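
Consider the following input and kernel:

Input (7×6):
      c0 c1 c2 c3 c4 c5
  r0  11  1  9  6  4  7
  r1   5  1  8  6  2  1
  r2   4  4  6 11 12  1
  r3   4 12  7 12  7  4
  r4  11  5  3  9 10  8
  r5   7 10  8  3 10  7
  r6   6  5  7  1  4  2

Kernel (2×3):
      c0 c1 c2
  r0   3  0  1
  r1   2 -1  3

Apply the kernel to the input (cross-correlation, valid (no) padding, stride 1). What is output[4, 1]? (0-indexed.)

The receptive field on the input at this output position is [5 3 9 / 10 8 3]. Elementwise product with the kernel and sum: 5·3 + 9·1 + 10·2 + 8·-1 + 3·3.

45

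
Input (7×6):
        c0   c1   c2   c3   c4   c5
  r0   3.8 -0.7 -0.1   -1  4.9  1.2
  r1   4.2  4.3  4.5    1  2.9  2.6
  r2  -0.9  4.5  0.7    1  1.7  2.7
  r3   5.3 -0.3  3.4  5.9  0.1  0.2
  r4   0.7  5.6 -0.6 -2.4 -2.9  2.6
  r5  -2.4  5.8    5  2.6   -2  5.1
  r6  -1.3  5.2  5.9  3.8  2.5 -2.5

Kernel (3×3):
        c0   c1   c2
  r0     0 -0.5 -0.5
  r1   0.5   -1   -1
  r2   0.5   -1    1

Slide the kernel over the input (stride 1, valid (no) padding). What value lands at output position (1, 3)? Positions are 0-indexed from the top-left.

-3.6

The receptive field on the input at this output position is [1 2.9 2.6 / 1 1.7 2.7 / 5.9 0.1 0.2]. Elementwise product with the kernel and sum: 2.9·-0.5 + 2.6·-0.5 + 1·0.5 + 1.7·-1 + 2.7·-1 + 5.9·0.5 + 0.1·-1 + 0.2·1.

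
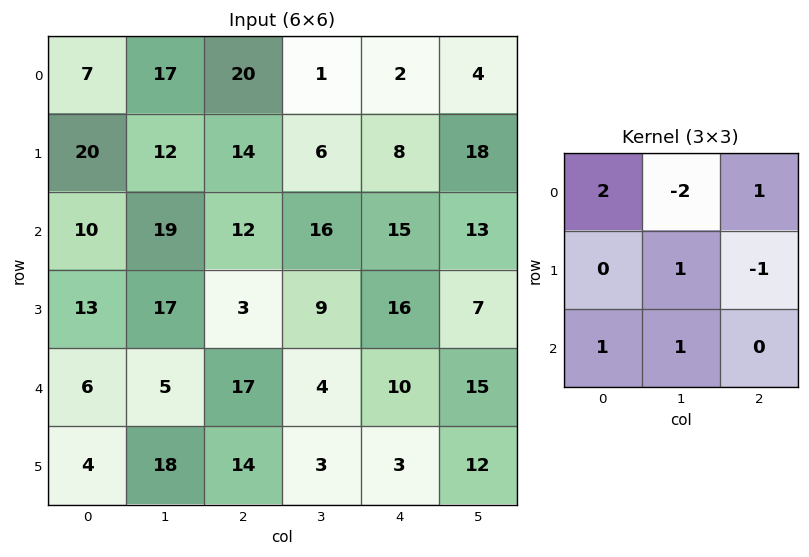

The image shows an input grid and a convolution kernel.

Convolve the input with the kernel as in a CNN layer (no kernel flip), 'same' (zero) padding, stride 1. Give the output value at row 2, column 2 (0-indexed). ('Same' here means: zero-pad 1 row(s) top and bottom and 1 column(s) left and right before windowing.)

18

The receptive field on the zero-padded input at this output position is [12 14 6 / 19 12 16 / 17 3 9]. Elementwise product with the kernel and sum: 12·2 + 14·-2 + 6·1 + 12·1 + 16·-1 + 17·1 + 3·1.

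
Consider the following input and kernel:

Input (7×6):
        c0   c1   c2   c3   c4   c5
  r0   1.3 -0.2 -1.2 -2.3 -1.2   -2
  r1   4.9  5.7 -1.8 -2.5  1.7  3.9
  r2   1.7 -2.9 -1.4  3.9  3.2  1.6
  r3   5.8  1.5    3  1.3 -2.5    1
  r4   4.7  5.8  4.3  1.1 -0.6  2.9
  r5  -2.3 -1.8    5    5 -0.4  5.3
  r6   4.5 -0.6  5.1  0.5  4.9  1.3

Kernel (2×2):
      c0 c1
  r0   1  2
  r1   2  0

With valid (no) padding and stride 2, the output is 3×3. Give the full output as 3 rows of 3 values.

10.7 -9.4 -1.8
7.5 12.4 1.4
11.7 16.5 4.4

Output[0,0]: The receptive field on the input at this output position is [1.3 -0.2 / 4.9 5.7]. Elementwise product with the kernel and sum: 1.3·1 + -0.2·2 + 4.9·2.
Output[0,1]: The receptive field on the input at this output position is [-1.2 -2.3 / -1.8 -2.5]. Elementwise product with the kernel and sum: -1.2·1 + -2.3·2 + -1.8·2.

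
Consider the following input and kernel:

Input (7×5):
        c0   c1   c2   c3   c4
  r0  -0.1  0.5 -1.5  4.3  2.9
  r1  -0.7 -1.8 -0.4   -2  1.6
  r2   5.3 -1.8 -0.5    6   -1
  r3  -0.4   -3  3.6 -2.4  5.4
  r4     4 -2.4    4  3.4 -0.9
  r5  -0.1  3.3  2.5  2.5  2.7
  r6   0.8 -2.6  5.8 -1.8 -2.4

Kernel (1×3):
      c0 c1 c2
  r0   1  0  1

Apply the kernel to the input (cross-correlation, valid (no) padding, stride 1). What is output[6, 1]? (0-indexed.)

The receptive field on the input at this output position is [-2.6 5.8 -1.8]. Elementwise product with the kernel and sum: -2.6·1 + -1.8·1.

-4.4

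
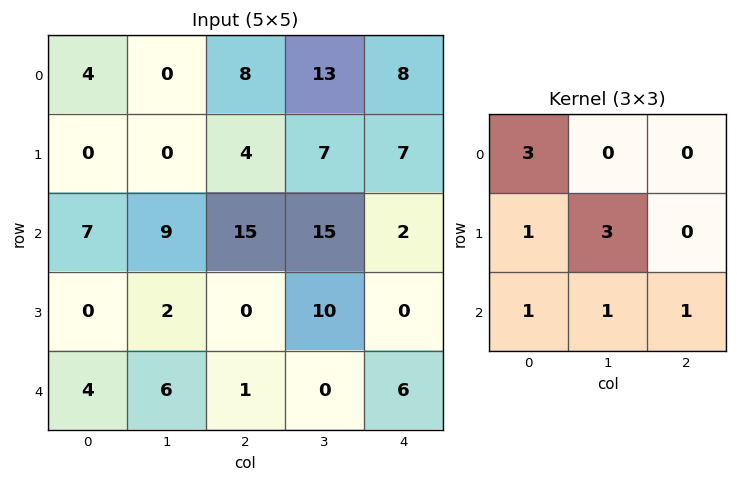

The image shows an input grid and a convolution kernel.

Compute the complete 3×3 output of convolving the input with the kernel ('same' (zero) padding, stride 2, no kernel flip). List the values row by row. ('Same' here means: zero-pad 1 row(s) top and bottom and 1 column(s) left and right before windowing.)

Output[0,0]: The receptive field on the zero-padded input at this output position is [0 0 0 / 0 4 0 / 0 0 0]. Elementwise product with the kernel and sum: 0·3 + 0·1 + 4·3 + 0·1 + 0·1 + 0·1.
Output[0,1]: The receptive field on the zero-padded input at this output position is [0 0 0 / 0 8 13 / 0 4 7]. Elementwise product with the kernel and sum: 0·3 + 0·1 + 8·3 + 0·1 + 4·1 + 7·1.

12 35 51
23 66 52
12 15 48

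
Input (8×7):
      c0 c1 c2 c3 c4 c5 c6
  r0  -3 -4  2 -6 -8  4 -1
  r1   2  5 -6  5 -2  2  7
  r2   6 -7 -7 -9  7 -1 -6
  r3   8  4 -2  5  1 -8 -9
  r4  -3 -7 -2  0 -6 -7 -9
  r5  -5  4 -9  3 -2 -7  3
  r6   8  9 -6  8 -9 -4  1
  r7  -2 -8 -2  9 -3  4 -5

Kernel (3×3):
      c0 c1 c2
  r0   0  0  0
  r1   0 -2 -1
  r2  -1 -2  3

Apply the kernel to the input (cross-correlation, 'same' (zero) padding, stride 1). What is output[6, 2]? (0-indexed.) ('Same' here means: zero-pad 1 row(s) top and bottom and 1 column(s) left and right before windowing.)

43

The receptive field on the zero-padded input at this output position is [4 -9 3 / 9 -6 8 / -8 -2 9]. Elementwise product with the kernel and sum: -6·-2 + 8·-1 + -8·-1 + -2·-2 + 9·3.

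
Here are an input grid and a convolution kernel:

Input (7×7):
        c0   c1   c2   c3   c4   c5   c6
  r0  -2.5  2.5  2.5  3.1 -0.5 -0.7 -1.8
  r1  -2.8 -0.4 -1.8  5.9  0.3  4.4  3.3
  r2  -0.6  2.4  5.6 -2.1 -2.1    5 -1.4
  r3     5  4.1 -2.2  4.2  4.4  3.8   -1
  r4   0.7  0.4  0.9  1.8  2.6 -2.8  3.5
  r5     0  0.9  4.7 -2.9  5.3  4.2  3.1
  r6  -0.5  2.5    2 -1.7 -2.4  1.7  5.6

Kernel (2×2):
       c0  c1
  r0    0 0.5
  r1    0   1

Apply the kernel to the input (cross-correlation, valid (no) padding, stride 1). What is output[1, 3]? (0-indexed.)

-1.95

The receptive field on the input at this output position is [5.9 0.3 / -2.1 -2.1]. Elementwise product with the kernel and sum: 0.3·0.5 + -2.1·1.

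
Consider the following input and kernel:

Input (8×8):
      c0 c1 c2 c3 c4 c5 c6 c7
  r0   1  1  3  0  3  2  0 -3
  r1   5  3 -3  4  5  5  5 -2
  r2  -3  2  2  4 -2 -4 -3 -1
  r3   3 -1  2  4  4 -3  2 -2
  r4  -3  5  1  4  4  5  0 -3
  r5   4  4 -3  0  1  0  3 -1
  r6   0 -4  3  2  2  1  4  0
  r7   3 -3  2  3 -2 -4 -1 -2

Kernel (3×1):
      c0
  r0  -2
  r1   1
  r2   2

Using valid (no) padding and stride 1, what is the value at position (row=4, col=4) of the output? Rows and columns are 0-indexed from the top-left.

The receptive field on the input at this output position is [4 / 1 / 2]. Elementwise product with the kernel and sum: 4·-2 + 1·1 + 2·2.

-3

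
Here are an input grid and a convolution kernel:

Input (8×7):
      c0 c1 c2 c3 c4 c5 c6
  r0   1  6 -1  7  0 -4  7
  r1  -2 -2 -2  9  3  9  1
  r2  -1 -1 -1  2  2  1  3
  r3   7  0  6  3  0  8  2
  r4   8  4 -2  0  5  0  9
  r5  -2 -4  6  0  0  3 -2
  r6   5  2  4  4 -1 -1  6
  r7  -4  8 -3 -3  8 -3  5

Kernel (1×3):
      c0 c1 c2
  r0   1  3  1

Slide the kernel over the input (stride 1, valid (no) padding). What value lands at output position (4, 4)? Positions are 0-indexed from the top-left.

14

The receptive field on the input at this output position is [5 0 9]. Elementwise product with the kernel and sum: 5·1 + 0·3 + 9·1.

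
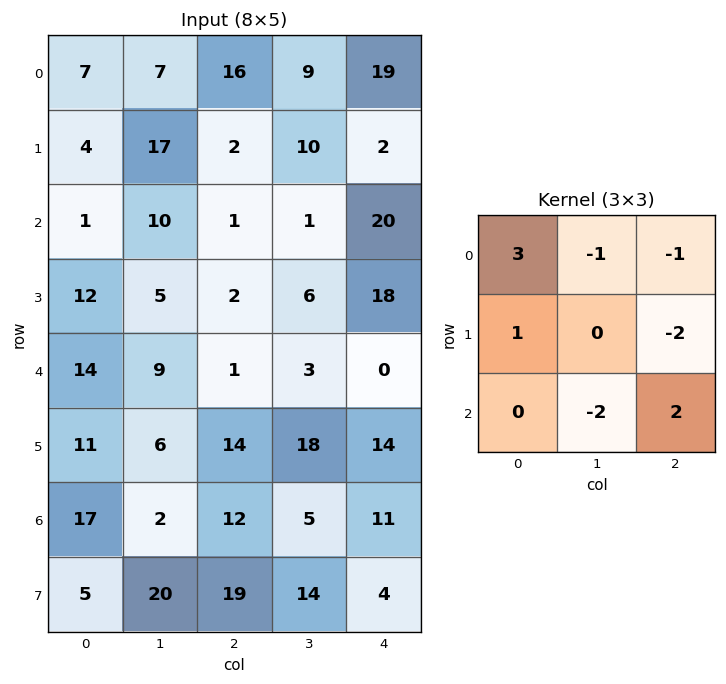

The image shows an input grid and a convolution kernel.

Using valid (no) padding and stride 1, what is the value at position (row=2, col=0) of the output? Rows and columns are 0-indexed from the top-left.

The receptive field on the input at this output position is [1 10 1 / 12 5 2 / 14 9 1]. Elementwise product with the kernel and sum: 1·3 + 10·-1 + 1·-1 + 12·1 + 2·-2 + 9·-2 + 1·2.

-16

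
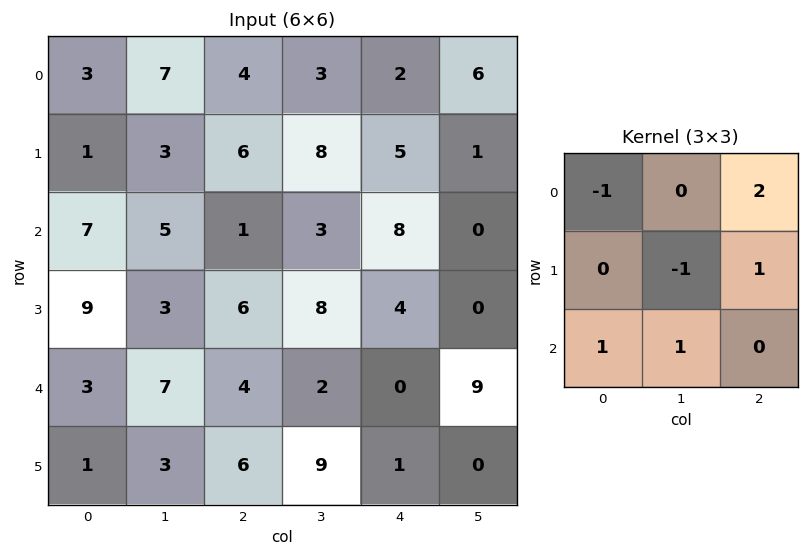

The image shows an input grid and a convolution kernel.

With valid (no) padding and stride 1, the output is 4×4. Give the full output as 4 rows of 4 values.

20 7 1 16
19 24 23 -2
8 14 17 -5
4 20 15 11

Output[0,0]: The receptive field on the input at this output position is [3 7 4 / 1 3 6 / 7 5 1]. Elementwise product with the kernel and sum: 3·-1 + 4·2 + 3·-1 + 6·1 + 7·1 + 5·1.
Output[0,1]: The receptive field on the input at this output position is [7 4 3 / 3 6 8 / 5 1 3]. Elementwise product with the kernel and sum: 7·-1 + 3·2 + 6·-1 + 8·1 + 5·1 + 1·1.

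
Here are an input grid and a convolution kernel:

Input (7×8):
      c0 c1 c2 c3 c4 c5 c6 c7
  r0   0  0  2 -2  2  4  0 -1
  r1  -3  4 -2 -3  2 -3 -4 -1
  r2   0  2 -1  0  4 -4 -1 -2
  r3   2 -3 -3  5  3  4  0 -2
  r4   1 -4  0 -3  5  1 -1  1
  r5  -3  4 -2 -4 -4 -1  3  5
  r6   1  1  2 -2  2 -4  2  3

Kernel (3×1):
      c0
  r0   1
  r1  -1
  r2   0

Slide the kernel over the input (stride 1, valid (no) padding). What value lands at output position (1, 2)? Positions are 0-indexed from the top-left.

-1

The receptive field on the input at this output position is [-2 / -1 / -3]. Elementwise product with the kernel and sum: -2·1 + -1·-1.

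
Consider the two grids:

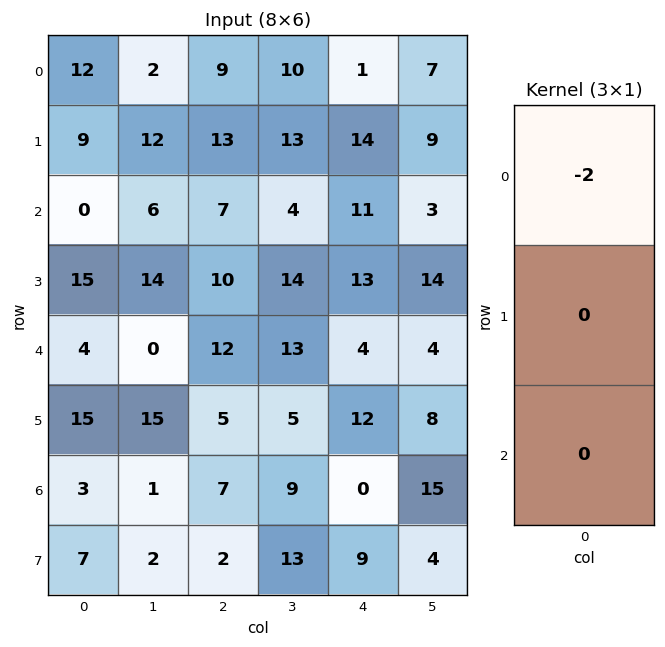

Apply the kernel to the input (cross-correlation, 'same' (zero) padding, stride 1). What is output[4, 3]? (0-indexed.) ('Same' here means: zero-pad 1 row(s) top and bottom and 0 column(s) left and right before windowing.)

The receptive field on the zero-padded input at this output position is [14 / 13 / 5]. Elementwise product with the kernel and sum: 14·-2.

-28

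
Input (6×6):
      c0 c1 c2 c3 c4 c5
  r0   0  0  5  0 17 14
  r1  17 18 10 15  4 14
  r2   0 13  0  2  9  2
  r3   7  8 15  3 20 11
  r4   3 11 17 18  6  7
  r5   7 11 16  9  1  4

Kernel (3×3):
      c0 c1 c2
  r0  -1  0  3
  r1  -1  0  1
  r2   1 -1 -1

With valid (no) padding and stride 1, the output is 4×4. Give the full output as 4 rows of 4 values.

Output[0,0]: The receptive field on the input at this output position is [0 0 5 / 17 18 10 / 0 13 0]. Elementwise product with the kernel and sum: 0·-1 + 5·3 + 17·-1 + 10·1 + 0·1 + 13·-1 + 0·-1.
Output[0,1]: The receptive field on the input at this output position is [0 5 0 / 18 10 15 / 13 0 2]. Elementwise product with the kernel and sum: 0·-1 + 0·3 + 18·-1 + 15·1 + 13·1 + 0·-1 + 2·-1.

-5 8 29 32
-3 6 3 -1
-17 -36 25 17
32 -6 40 23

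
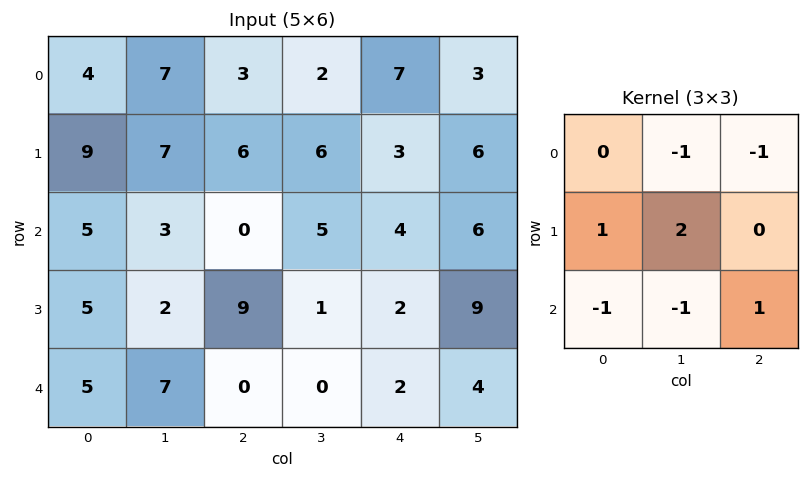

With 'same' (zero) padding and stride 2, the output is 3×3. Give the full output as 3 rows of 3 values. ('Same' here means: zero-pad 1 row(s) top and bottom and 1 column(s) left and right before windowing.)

Output[0,0]: The receptive field on the zero-padded input at this output position is [0 0 0 / 0 4 7 / 0 9 7]. Elementwise product with the kernel and sum: 0·-1 + 0·-1 + 0·1 + 4·2 + 0·-1 + 9·-1 + 7·1.

6 6 13
-9 -19 10
3 -3 -7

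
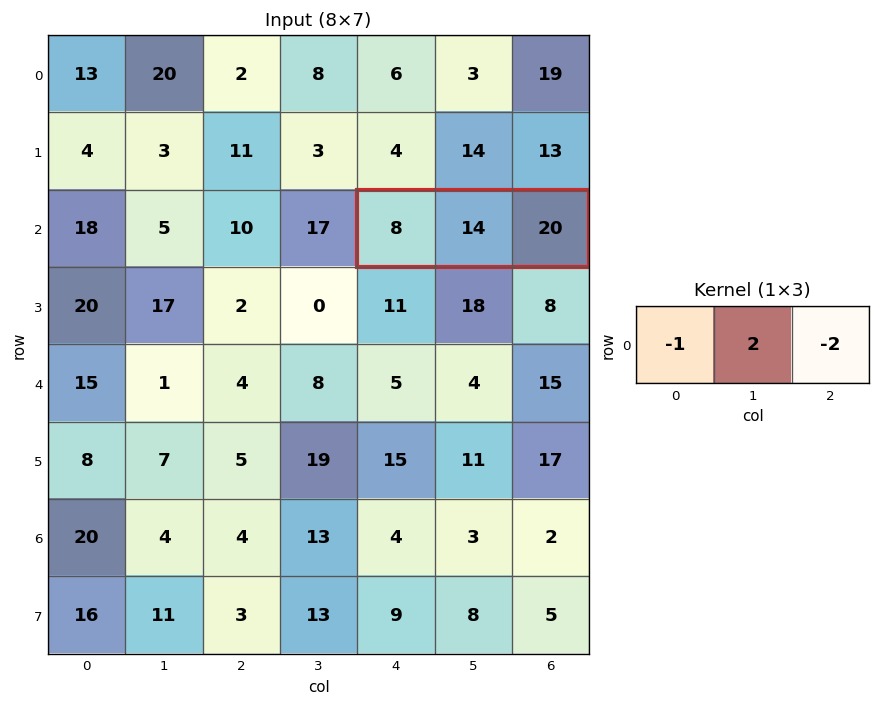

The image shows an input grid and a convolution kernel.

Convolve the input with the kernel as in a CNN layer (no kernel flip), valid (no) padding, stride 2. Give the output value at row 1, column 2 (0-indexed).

-20

The receptive field on the input at this output position is [8 14 20]. Elementwise product with the kernel and sum: 8·-1 + 14·2 + 20·-2.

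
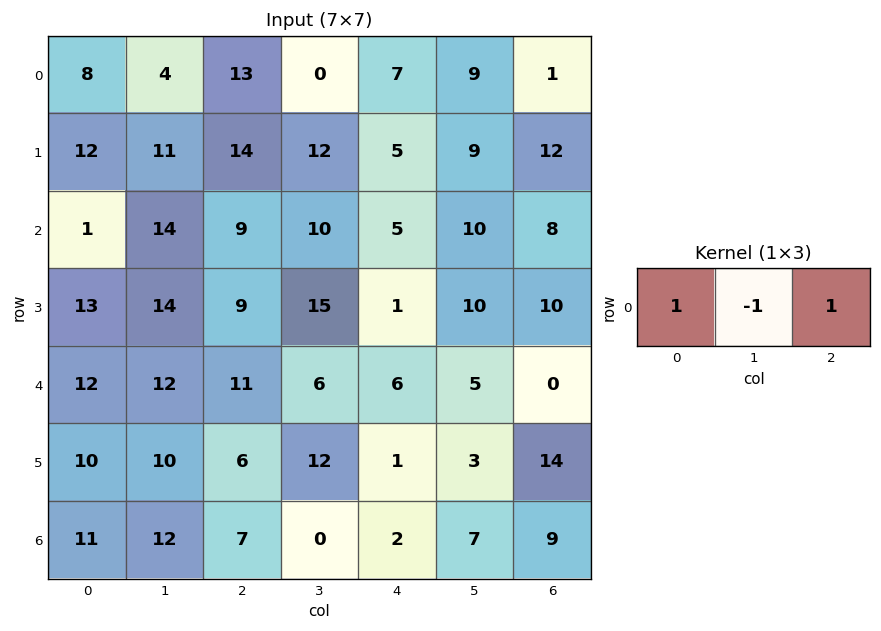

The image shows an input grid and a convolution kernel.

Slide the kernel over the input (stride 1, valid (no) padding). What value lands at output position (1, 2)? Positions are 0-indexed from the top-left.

The receptive field on the input at this output position is [14 12 5]. Elementwise product with the kernel and sum: 14·1 + 12·-1 + 5·1.

7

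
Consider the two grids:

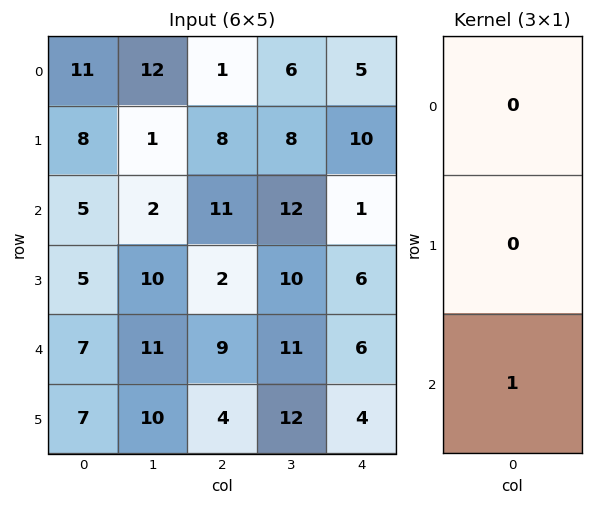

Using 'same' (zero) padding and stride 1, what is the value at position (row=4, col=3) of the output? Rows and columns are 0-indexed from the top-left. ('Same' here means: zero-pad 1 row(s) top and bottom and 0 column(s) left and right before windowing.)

12

The receptive field on the zero-padded input at this output position is [10 / 11 / 12]. Elementwise product with the kernel and sum: 12·1.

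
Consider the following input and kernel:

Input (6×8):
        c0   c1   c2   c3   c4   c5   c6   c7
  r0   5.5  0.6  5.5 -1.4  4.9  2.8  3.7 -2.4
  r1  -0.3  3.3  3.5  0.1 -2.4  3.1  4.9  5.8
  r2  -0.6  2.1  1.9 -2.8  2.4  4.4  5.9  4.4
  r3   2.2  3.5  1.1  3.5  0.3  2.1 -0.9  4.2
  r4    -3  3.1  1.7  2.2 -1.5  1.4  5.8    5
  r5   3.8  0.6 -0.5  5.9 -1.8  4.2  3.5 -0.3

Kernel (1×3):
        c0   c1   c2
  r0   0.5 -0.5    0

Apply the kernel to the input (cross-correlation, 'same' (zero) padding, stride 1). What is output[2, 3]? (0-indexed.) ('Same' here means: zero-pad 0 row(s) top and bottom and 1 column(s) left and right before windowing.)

2.35

The receptive field on the zero-padded input at this output position is [1.9 -2.8 2.4]. Elementwise product with the kernel and sum: 1.9·0.5 + -2.8·-0.5.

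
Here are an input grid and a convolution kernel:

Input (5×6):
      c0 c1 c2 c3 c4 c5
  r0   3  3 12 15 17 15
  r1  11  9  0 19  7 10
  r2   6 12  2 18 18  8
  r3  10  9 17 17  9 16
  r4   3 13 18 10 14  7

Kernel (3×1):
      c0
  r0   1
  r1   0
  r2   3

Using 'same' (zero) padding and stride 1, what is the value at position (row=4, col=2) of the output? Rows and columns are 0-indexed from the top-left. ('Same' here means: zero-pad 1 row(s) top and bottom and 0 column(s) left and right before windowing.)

17

The receptive field on the zero-padded input at this output position is [17 / 18 / 0]. Elementwise product with the kernel and sum: 17·1 + 0·3.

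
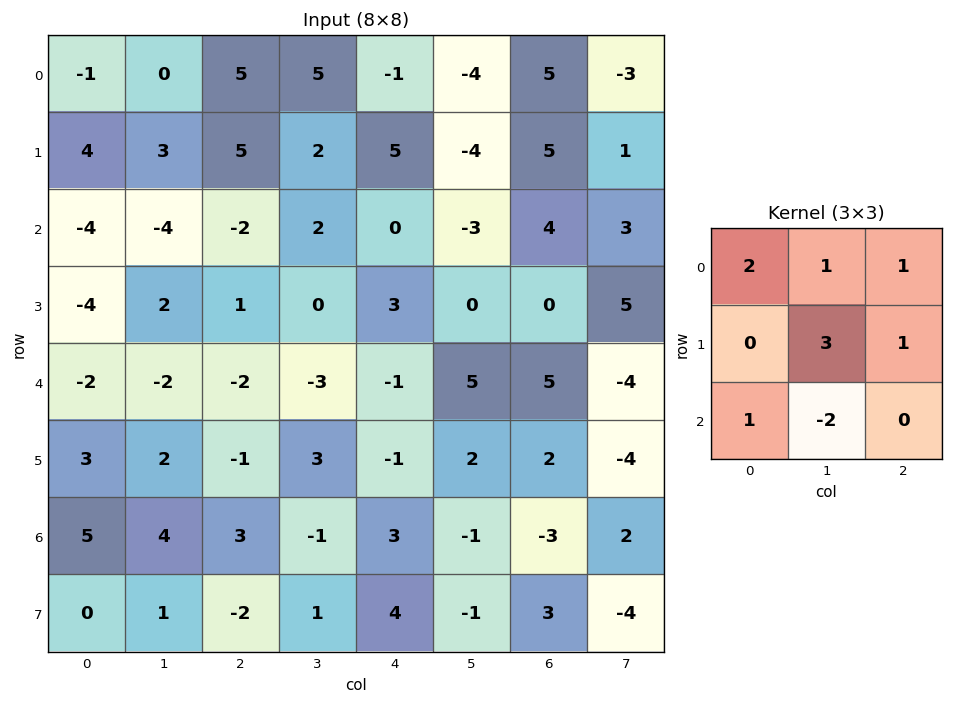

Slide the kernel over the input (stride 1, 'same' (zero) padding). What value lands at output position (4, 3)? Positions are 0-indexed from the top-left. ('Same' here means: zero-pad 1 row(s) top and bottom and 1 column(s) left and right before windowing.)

-12

The receptive field on the zero-padded input at this output position is [1 0 3 / -2 -3 -1 / -1 3 -1]. Elementwise product with the kernel and sum: 1·2 + 0·1 + 3·1 + -3·3 + -1·1 + -1·1 + 3·-2.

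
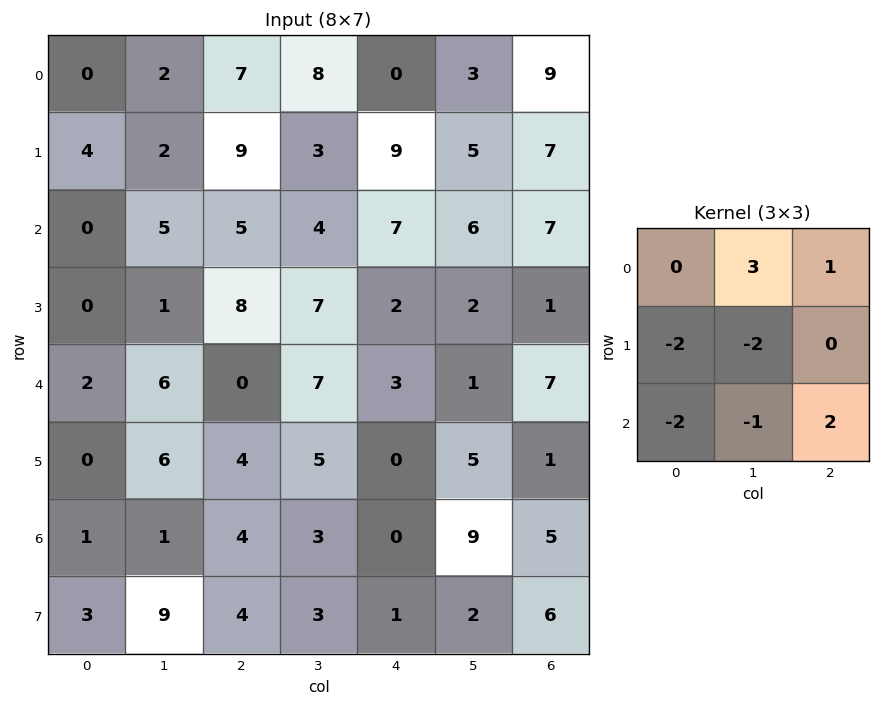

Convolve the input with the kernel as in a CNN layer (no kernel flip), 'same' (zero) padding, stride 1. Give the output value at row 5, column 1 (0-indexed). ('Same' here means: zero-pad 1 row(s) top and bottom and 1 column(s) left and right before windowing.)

11

The receptive field on the zero-padded input at this output position is [2 6 0 / 0 6 4 / 1 1 4]. Elementwise product with the kernel and sum: 6·3 + 0·1 + 0·-2 + 6·-2 + 1·-2 + 1·-1 + 4·2.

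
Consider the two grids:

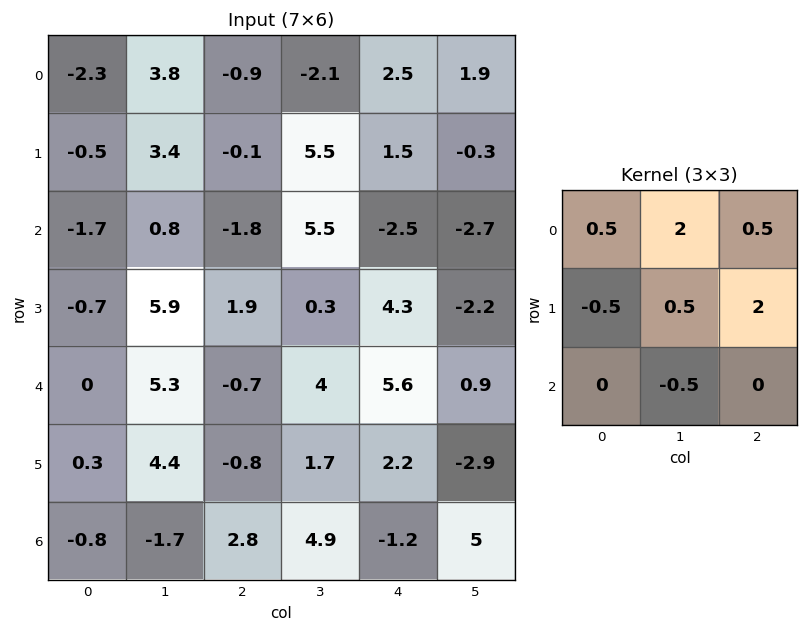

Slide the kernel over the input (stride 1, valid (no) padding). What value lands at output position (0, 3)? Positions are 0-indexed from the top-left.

3.55

The receptive field on the input at this output position is [-2.1 2.5 1.9 / 5.5 1.5 -0.3 / 5.5 -2.5 -2.7]. Elementwise product with the kernel and sum: -2.1·0.5 + 2.5·2 + 1.9·0.5 + 5.5·-0.5 + 1.5·0.5 + -0.3·2 + -2.5·-0.5.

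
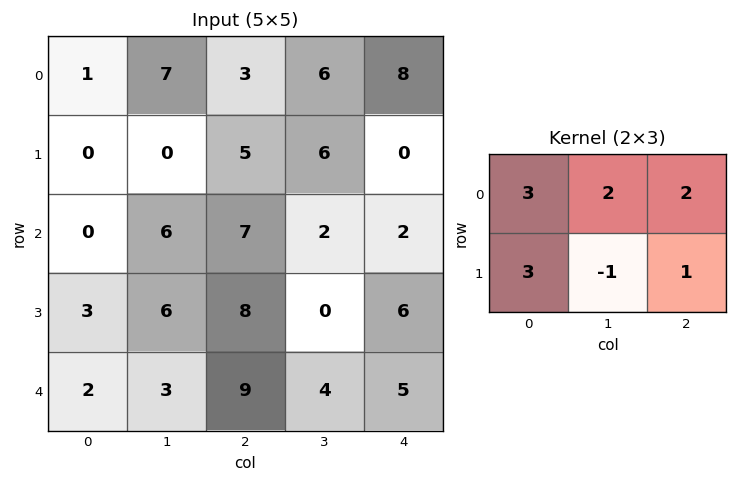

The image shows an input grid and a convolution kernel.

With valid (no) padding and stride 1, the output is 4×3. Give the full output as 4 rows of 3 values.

28 40 46
11 35 48
37 46 59
49 38 64

Output[0,0]: The receptive field on the input at this output position is [1 7 3 / 0 0 5]. Elementwise product with the kernel and sum: 1·3 + 7·2 + 3·2 + 0·3 + 0·-1 + 5·1.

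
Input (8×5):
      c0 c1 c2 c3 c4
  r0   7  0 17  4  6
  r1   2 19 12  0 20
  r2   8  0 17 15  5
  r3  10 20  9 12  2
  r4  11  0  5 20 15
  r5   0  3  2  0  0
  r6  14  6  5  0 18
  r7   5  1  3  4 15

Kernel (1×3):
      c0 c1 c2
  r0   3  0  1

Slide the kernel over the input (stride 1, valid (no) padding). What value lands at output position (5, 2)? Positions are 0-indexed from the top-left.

The receptive field on the input at this output position is [2 0 0]. Elementwise product with the kernel and sum: 2·3 + 0·1.

6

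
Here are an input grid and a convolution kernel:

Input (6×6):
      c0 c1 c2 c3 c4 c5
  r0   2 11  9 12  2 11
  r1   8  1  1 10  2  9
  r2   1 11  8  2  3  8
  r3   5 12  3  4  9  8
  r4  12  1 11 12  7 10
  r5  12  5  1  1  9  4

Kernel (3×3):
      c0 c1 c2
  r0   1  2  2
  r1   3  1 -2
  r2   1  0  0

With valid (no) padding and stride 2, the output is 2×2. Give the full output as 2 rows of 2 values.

66 54
72 24

Output[0,0]: The receptive field on the input at this output position is [2 11 9 / 8 1 1 / 1 11 8]. Elementwise product with the kernel and sum: 2·1 + 11·2 + 9·2 + 8·3 + 1·1 + 1·-2 + 1·1.
Output[0,1]: The receptive field on the input at this output position is [9 12 2 / 1 10 2 / 8 2 3]. Elementwise product with the kernel and sum: 9·1 + 12·2 + 2·2 + 1·3 + 10·1 + 2·-2 + 8·1.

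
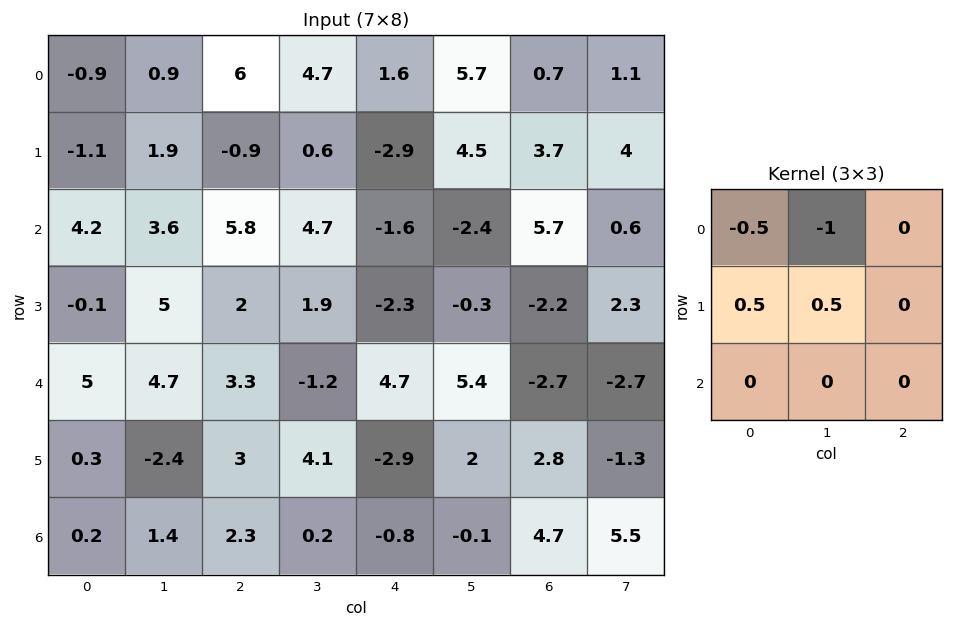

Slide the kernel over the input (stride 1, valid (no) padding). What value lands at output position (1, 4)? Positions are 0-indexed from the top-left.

-5.05

The receptive field on the input at this output position is [-2.9 4.5 3.7 / -1.6 -2.4 5.7 / -2.3 -0.3 -2.2]. Elementwise product with the kernel and sum: -2.9·-0.5 + 4.5·-1 + -1.6·0.5 + -2.4·0.5.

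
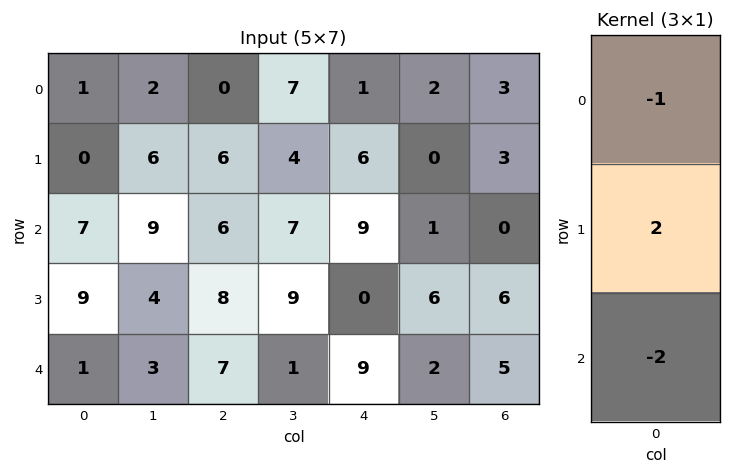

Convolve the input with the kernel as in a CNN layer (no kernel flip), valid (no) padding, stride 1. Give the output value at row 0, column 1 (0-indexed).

The receptive field on the input at this output position is [2 / 6 / 9]. Elementwise product with the kernel and sum: 2·-1 + 6·2 + 9·-2.

-8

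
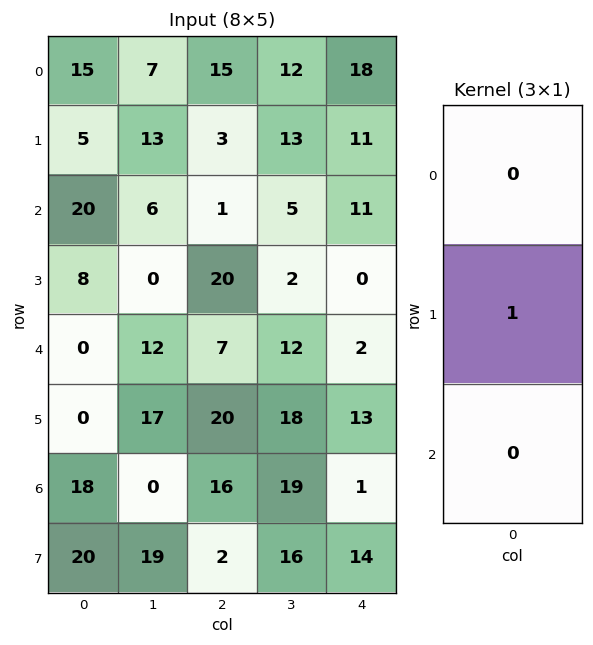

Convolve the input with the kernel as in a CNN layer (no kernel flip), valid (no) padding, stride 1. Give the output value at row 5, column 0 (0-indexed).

18

The receptive field on the input at this output position is [0 / 18 / 20]. Elementwise product with the kernel and sum: 18·1.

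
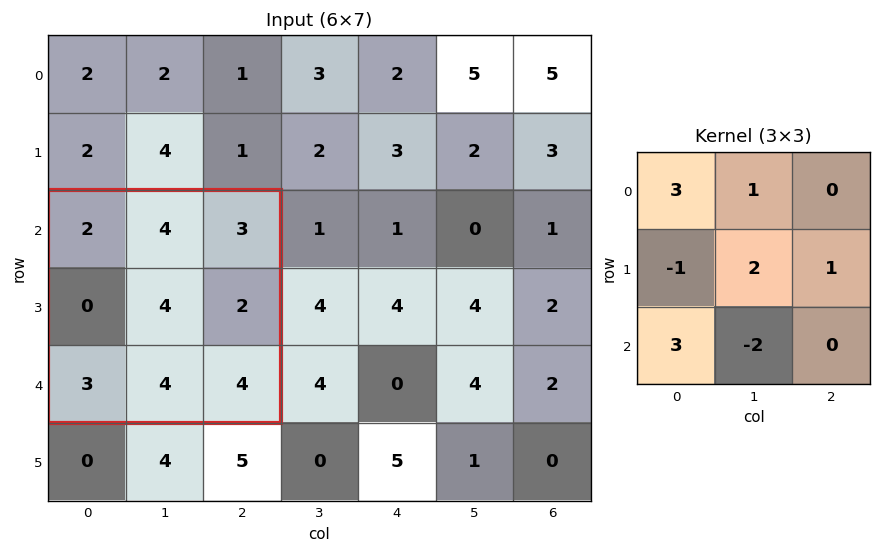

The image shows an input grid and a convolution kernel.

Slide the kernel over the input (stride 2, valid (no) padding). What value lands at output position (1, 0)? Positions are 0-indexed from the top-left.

The receptive field on the input at this output position is [2 4 3 / 0 4 2 / 3 4 4]. Elementwise product with the kernel and sum: 2·3 + 4·1 + 0·-1 + 4·2 + 2·1 + 3·3 + 4·-2.

21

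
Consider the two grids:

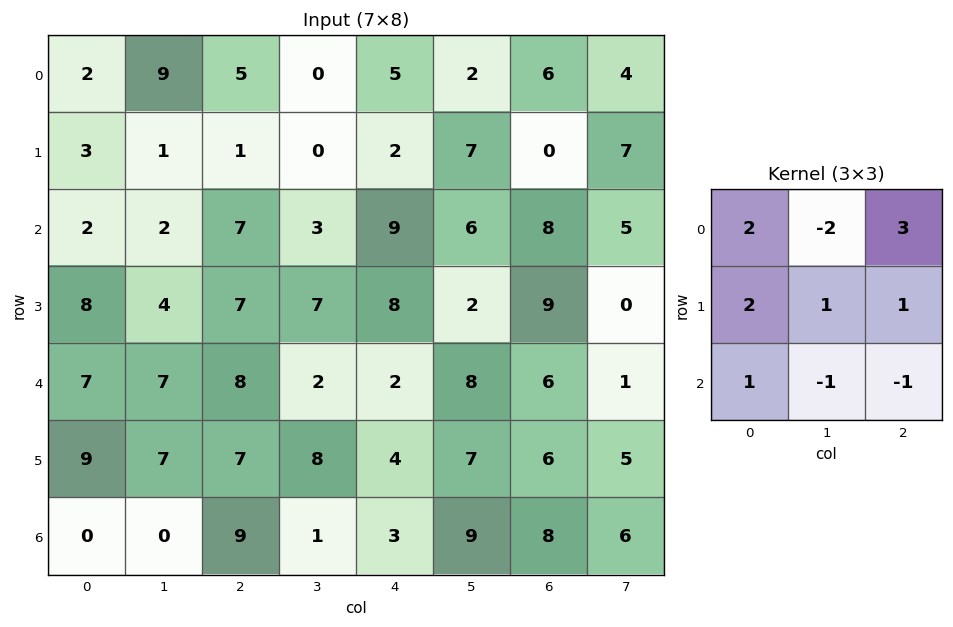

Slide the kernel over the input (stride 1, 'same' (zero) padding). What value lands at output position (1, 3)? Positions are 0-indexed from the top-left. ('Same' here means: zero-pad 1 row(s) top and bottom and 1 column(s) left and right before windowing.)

24

The receptive field on the zero-padded input at this output position is [5 0 5 / 1 0 2 / 7 3 9]. Elementwise product with the kernel and sum: 5·2 + 0·-2 + 5·3 + 1·2 + 0·1 + 2·1 + 7·1 + 3·-1 + 9·-1.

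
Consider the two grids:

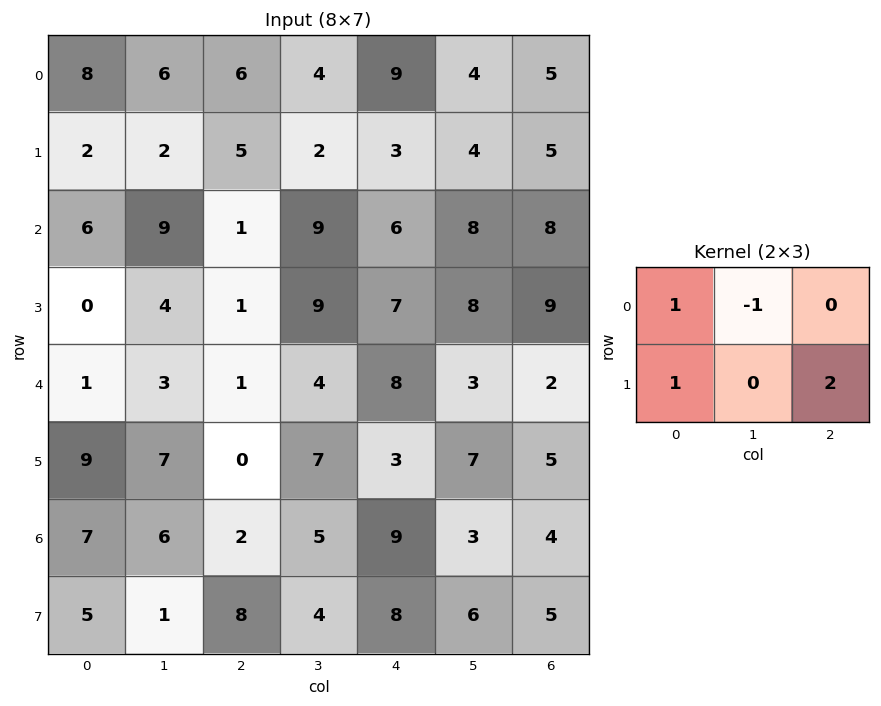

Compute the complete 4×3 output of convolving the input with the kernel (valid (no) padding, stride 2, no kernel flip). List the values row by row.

Output[0,0]: The receptive field on the input at this output position is [8 6 6 / 2 2 5]. Elementwise product with the kernel and sum: 8·1 + 6·-1 + 2·1 + 5·2.
Output[0,1]: The receptive field on the input at this output position is [6 4 9 / 5 2 3]. Elementwise product with the kernel and sum: 6·1 + 4·-1 + 5·1 + 3·2.

14 13 18
-1 7 23
7 3 18
22 21 24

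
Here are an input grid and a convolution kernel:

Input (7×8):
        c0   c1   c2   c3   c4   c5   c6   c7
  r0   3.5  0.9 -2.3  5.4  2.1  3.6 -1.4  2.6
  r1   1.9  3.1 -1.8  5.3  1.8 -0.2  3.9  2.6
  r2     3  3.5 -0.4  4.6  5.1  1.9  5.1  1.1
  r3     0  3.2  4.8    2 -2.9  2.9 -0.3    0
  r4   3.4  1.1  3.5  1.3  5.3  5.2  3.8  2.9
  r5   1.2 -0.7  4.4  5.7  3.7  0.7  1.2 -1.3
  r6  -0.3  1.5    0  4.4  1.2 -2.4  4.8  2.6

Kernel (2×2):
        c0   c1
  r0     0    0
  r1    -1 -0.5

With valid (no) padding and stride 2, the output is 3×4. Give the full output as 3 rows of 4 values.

-3.45 -0.85 -1.7 -5.2
-1.6 -5.8 1.45 0.3
-0.85 -7.25 -4.05 -0.55

Output[0,0]: The receptive field on the input at this output position is [3.5 0.9 / 1.9 3.1]. Elementwise product with the kernel and sum: 1.9·-1 + 3.1·-0.5.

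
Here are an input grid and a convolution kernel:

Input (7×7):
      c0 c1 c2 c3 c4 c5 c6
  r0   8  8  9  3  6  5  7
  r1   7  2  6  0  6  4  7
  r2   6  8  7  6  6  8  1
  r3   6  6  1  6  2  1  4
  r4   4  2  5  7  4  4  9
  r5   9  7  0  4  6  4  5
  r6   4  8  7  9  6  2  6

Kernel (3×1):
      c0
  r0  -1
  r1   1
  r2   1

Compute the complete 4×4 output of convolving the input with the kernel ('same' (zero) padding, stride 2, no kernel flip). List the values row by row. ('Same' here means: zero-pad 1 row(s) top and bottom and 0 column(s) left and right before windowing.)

Output[0,0]: The receptive field on the zero-padded input at this output position is [0 / 8 / 7]. Elementwise product with the kernel and sum: 0·-1 + 8·1 + 7·1.
Output[0,1]: The receptive field on the zero-padded input at this output position is [0 / 9 / 6]. Elementwise product with the kernel and sum: 0·-1 + 9·1 + 6·1.

15 15 12 14
5 2 2 -2
7 4 8 10
-5 7 0 1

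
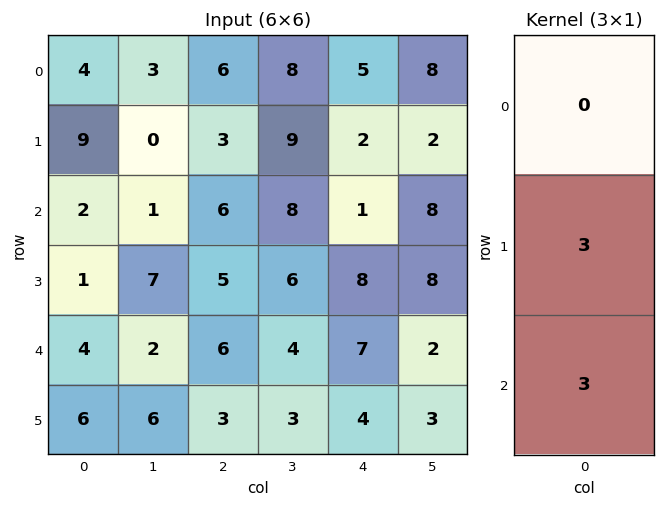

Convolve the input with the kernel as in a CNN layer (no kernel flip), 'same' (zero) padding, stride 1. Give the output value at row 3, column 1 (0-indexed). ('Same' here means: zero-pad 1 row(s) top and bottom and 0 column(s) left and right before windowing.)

27

The receptive field on the zero-padded input at this output position is [1 / 7 / 2]. Elementwise product with the kernel and sum: 7·3 + 2·3.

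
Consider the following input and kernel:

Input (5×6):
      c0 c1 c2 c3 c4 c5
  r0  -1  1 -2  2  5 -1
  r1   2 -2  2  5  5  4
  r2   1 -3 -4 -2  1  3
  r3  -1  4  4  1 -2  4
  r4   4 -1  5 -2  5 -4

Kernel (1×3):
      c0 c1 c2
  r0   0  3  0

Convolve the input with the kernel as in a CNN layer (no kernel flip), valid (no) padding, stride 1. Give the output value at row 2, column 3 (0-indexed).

The receptive field on the input at this output position is [-2 1 3]. Elementwise product with the kernel and sum: 1·3.

3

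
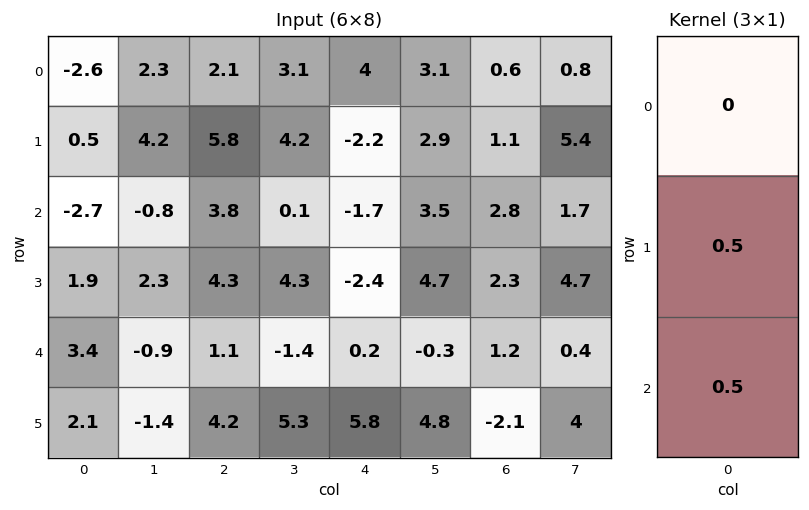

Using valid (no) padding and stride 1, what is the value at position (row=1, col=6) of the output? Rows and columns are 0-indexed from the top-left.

The receptive field on the input at this output position is [1.1 / 2.8 / 2.3]. Elementwise product with the kernel and sum: 2.8·0.5 + 2.3·0.5.

2.55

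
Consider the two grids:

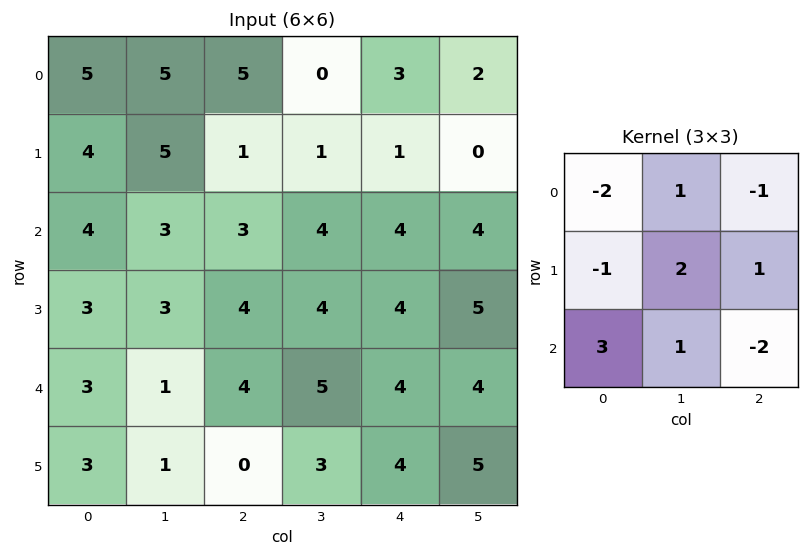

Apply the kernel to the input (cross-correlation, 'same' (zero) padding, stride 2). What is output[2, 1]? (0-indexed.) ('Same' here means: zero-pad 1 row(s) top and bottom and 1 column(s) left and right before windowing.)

The receptive field on the zero-padded input at this output position is [3 4 4 / 1 4 5 / 1 0 3]. Elementwise product with the kernel and sum: 3·-2 + 4·1 + 4·-1 + 1·-1 + 4·2 + 5·1 + 1·3 + 0·1 + 3·-2.

3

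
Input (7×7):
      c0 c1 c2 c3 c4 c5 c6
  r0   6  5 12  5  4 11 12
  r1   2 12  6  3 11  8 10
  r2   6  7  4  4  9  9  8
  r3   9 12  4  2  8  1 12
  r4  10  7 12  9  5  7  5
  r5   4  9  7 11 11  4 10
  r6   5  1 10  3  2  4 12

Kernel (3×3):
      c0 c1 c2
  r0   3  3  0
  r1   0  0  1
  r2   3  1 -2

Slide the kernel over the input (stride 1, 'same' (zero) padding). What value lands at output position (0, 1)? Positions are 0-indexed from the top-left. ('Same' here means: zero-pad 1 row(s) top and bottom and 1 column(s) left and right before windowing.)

The receptive field on the zero-padded input at this output position is [0 0 0 / 6 5 12 / 2 12 6]. Elementwise product with the kernel and sum: 0·3 + 0·3 + 12·1 + 2·3 + 12·1 + 6·-2.

18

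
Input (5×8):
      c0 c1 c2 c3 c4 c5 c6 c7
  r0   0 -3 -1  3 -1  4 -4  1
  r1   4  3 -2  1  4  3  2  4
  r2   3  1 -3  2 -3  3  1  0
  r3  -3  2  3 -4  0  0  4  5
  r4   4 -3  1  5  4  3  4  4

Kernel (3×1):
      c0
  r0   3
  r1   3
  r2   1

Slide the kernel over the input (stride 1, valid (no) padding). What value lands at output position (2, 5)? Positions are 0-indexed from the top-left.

12

The receptive field on the input at this output position is [3 / 0 / 3]. Elementwise product with the kernel and sum: 3·3 + 0·3 + 3·1.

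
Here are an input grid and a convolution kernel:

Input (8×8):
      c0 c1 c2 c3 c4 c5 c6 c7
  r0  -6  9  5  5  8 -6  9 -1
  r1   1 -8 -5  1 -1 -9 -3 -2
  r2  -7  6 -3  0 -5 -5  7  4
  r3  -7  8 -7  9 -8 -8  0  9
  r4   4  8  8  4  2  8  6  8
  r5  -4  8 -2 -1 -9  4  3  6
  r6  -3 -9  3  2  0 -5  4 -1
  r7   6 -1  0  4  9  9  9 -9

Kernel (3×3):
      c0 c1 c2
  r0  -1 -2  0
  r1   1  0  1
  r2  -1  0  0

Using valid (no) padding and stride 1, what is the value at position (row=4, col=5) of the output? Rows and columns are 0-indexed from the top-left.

-5

The receptive field on the input at this output position is [8 6 8 / 4 3 6 / -5 4 -1]. Elementwise product with the kernel and sum: 8·-1 + 6·-2 + 4·1 + 6·1 + -5·-1.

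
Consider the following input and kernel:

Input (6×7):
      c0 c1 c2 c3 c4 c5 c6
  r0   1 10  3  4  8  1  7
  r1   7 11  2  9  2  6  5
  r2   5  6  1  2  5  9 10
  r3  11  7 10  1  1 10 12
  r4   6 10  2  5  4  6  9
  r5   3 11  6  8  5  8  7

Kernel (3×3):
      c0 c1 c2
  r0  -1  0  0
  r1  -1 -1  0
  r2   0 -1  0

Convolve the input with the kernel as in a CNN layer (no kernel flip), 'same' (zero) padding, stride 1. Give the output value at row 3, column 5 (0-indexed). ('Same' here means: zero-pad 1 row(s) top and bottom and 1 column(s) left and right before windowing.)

-22

The receptive field on the zero-padded input at this output position is [5 9 10 / 1 10 12 / 4 6 9]. Elementwise product with the kernel and sum: 5·-1 + 1·-1 + 10·-1 + 6·-1.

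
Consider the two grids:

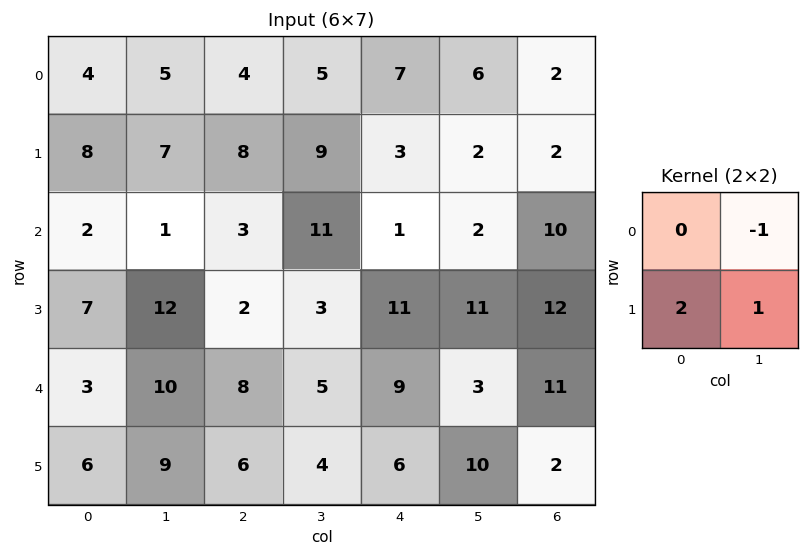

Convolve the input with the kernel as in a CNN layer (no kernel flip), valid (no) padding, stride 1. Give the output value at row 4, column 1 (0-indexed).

16

The receptive field on the input at this output position is [10 8 / 9 6]. Elementwise product with the kernel and sum: 8·-1 + 9·2 + 6·1.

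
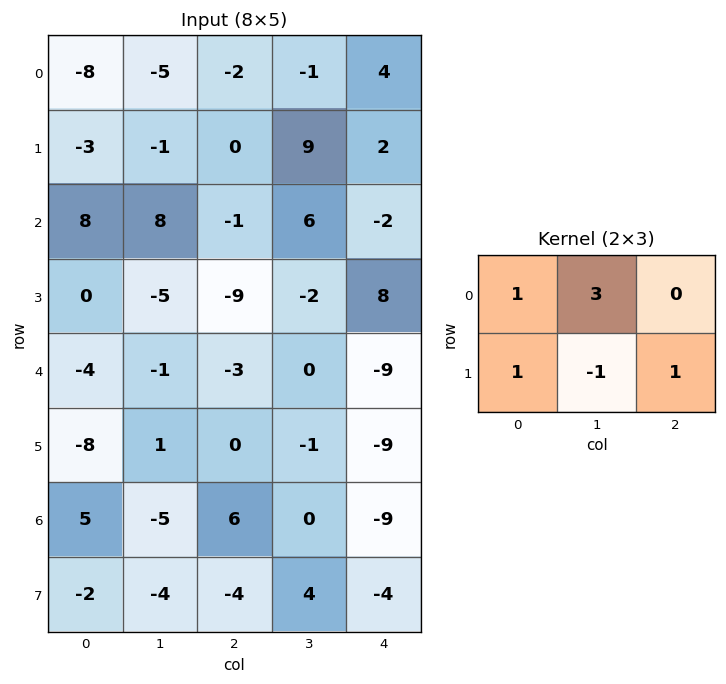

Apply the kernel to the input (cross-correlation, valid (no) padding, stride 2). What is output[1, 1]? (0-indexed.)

The receptive field on the input at this output position is [-1 6 -2 / -9 -2 8]. Elementwise product with the kernel and sum: -1·1 + 6·3 + -9·1 + -2·-1 + 8·1.

18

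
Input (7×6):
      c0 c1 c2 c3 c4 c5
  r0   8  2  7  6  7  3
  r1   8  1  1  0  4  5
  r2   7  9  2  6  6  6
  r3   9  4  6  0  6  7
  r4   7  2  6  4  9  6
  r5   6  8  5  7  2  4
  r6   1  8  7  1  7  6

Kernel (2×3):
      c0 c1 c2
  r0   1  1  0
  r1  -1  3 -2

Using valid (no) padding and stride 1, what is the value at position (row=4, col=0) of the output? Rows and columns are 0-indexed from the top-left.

The receptive field on the input at this output position is [7 2 6 / 6 8 5]. Elementwise product with the kernel and sum: 7·1 + 2·1 + 6·-1 + 8·3 + 5·-2.

17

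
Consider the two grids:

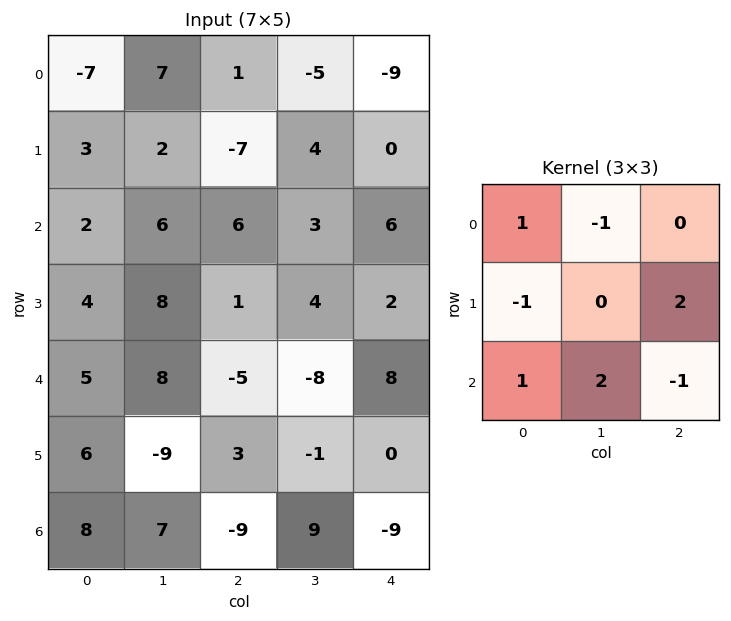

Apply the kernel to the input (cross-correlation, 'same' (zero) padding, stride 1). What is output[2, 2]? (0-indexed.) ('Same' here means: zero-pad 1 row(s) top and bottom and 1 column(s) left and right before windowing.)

15

The receptive field on the zero-padded input at this output position is [2 -7 4 / 6 6 3 / 8 1 4]. Elementwise product with the kernel and sum: 2·1 + -7·-1 + 6·-1 + 3·2 + 8·1 + 1·2 + 4·-1.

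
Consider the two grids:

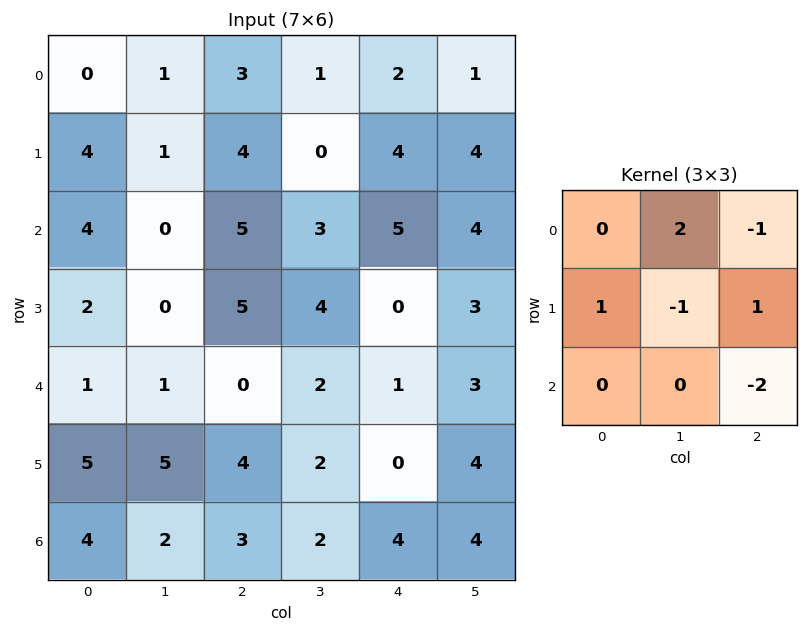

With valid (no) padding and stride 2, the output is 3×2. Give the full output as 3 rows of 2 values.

Output[0,0]: The receptive field on the input at this output position is [0 1 3 / 4 1 4 / 4 0 5]. Elementwise product with the kernel and sum: 1·2 + 3·-1 + 4·1 + 1·-1 + 4·1 + 5·-2.
Output[0,1]: The receptive field on the input at this output position is [3 1 2 / 4 0 4 / 5 3 5]. Elementwise product with the kernel and sum: 1·2 + 2·-1 + 4·1 + 0·-1 + 4·1 + 5·-2.

-4 -2
2 0
0 -3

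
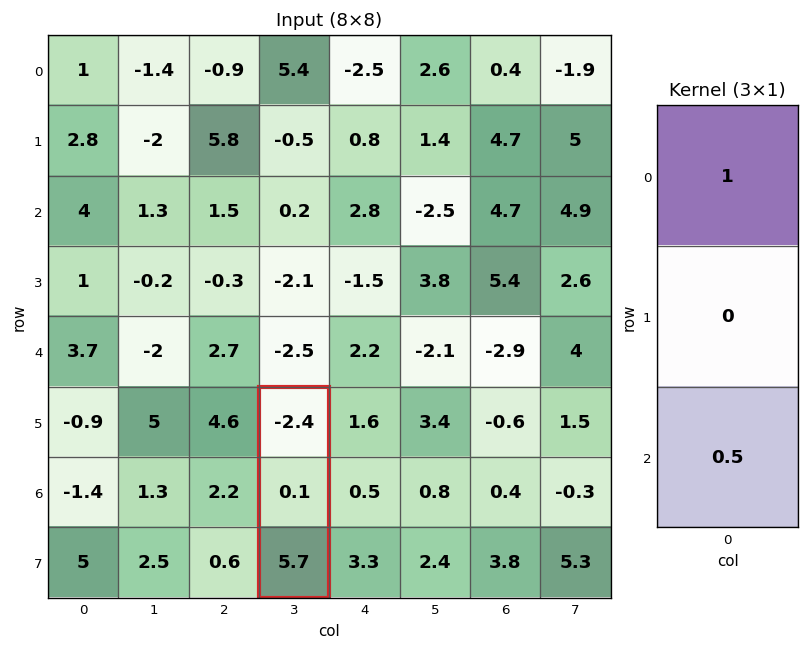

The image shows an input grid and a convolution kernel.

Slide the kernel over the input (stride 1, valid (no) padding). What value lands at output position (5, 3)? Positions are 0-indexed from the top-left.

The receptive field on the input at this output position is [-2.4 / 0.1 / 5.7]. Elementwise product with the kernel and sum: -2.4·1 + 5.7·0.5.

0.45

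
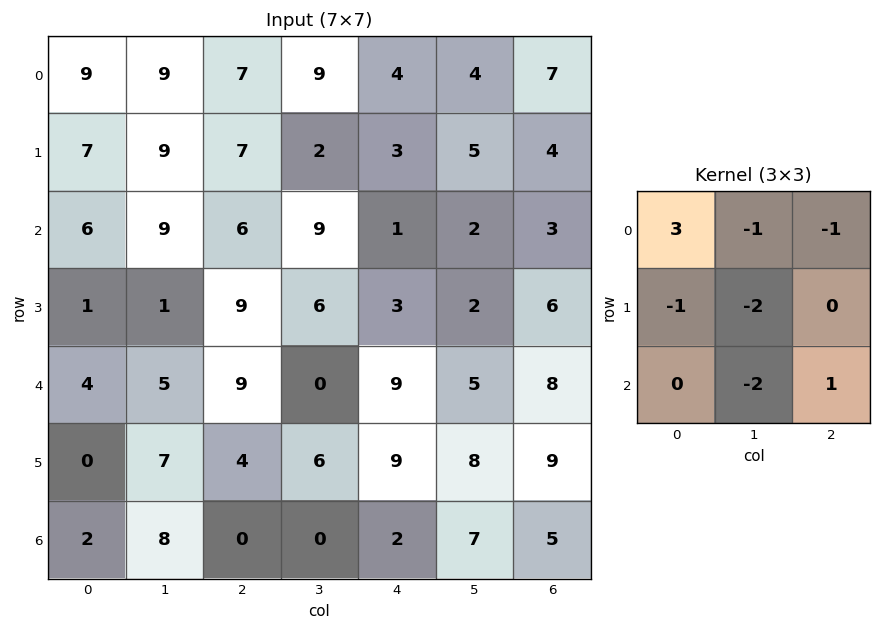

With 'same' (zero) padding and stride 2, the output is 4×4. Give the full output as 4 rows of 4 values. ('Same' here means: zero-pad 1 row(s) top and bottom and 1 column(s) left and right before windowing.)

Output[0,0]: The receptive field on the zero-padded input at this output position is [0 0 0 / 0 9 9 / 0 7 9]. Elementwise product with the kernel and sum: 0·3 + 0·-1 + 0·-1 + 0·-1 + 9·-2 + 7·-2 + 9·1.

-23 -35 -18 -26
-29 -15 -17 -9
-3 -37 -15 -39
-11 3 -3 -2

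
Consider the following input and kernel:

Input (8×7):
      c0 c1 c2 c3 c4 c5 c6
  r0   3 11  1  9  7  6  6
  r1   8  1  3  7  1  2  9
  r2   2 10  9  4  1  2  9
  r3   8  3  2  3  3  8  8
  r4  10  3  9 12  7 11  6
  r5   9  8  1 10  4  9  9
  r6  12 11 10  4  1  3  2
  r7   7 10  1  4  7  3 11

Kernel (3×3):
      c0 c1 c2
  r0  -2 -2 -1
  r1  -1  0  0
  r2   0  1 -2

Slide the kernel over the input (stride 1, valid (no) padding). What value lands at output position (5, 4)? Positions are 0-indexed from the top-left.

The receptive field on the input at this output position is [4 9 9 / 1 3 2 / 7 3 11]. Elementwise product with the kernel and sum: 4·-2 + 9·-2 + 9·-1 + 1·-1 + 3·1 + 11·-2.

-55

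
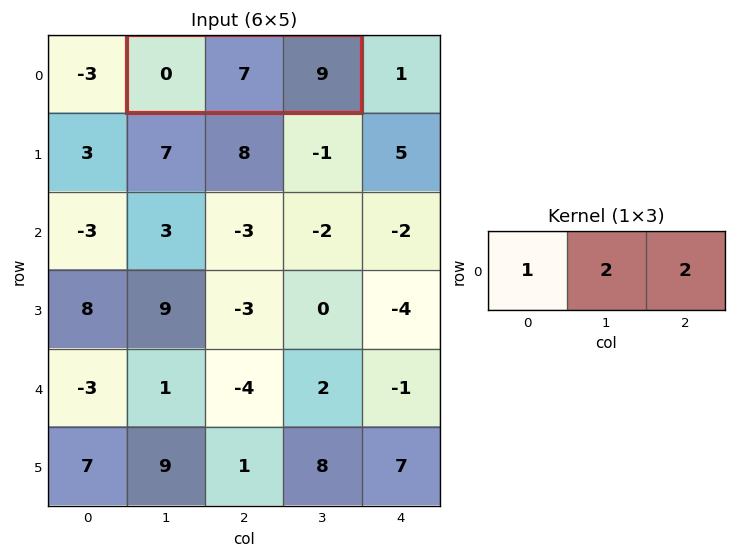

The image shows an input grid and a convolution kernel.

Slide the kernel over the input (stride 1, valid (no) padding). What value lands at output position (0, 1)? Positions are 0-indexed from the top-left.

32

The receptive field on the input at this output position is [0 7 9]. Elementwise product with the kernel and sum: 0·1 + 7·2 + 9·2.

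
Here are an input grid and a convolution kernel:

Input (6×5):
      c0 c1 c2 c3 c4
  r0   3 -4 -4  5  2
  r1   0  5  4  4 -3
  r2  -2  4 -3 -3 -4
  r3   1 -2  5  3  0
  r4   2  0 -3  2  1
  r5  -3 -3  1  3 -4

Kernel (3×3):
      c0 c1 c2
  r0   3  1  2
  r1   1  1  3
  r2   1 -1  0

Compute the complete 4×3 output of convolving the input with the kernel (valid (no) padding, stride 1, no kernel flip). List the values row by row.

Output[0,0]: The receptive field on the input at this output position is [3 -4 -4 / 0 5 4 / -2 4 -3]. Elementwise product with the kernel and sum: 3·3 + -4·1 + -4·2 + 0·1 + 5·1 + 4·3 + -2·1 + 4·-1.

8 22 -4
9 12 -6
8 18 -17
4 4 18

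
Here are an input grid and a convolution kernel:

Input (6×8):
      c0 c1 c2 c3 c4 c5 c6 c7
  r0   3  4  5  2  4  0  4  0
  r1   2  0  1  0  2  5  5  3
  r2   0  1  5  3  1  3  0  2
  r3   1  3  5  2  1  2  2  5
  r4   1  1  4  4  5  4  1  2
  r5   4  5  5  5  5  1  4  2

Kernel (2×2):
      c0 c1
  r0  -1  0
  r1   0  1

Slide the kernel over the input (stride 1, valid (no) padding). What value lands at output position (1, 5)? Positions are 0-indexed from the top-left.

-5

The receptive field on the input at this output position is [5 5 / 3 0]. Elementwise product with the kernel and sum: 5·-1 + 0·1.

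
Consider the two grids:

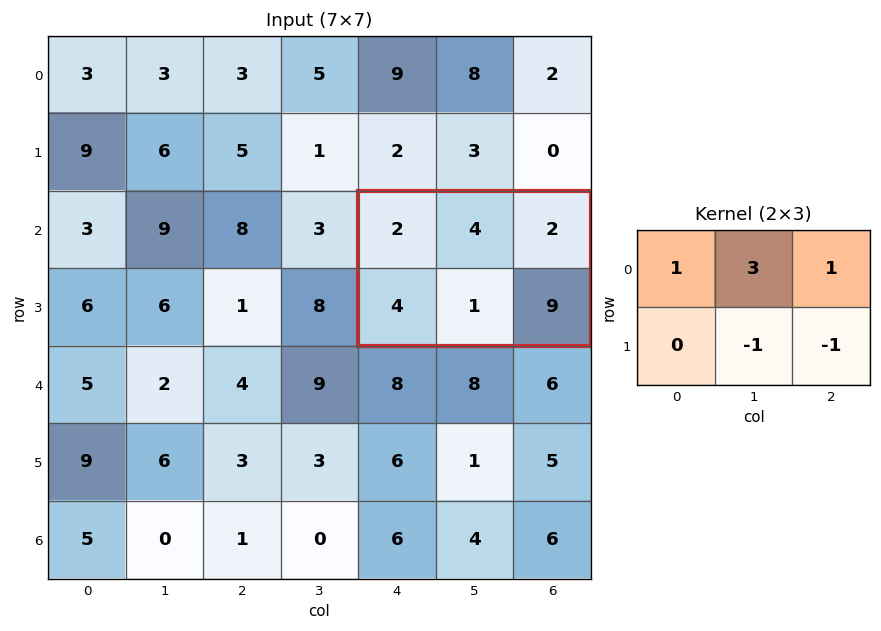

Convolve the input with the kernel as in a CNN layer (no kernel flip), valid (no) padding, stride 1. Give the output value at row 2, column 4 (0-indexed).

The receptive field on the input at this output position is [2 4 2 / 4 1 9]. Elementwise product with the kernel and sum: 2·1 + 4·3 + 2·1 + 1·-1 + 9·-1.

6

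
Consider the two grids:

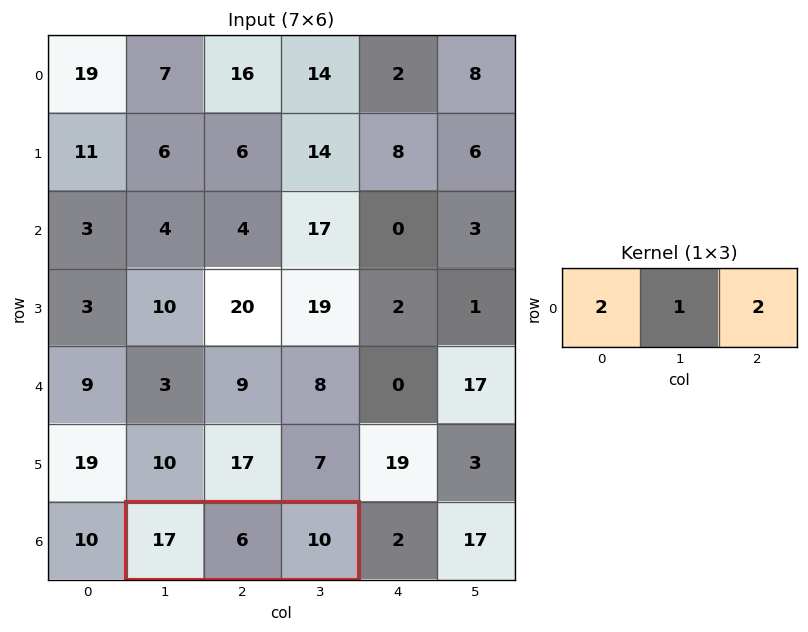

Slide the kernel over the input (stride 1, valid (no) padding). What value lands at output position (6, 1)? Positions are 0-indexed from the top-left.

60

The receptive field on the input at this output position is [17 6 10]. Elementwise product with the kernel and sum: 17·2 + 6·1 + 10·2.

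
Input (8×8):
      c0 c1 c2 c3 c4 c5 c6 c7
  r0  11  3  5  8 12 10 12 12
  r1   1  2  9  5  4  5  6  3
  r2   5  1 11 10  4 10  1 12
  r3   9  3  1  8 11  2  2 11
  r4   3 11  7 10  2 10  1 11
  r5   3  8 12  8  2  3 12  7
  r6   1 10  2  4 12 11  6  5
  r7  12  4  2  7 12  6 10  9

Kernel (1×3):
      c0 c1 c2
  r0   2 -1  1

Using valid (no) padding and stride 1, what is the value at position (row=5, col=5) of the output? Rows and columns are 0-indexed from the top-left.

The receptive field on the input at this output position is [3 12 7]. Elementwise product with the kernel and sum: 3·2 + 12·-1 + 7·1.

1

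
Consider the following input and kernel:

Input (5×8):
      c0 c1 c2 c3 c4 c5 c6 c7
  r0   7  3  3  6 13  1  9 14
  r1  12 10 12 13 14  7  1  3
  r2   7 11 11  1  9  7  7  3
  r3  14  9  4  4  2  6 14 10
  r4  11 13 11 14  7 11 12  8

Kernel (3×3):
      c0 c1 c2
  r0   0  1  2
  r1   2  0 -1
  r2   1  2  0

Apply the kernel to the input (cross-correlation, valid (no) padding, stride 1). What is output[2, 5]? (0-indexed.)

The receptive field on the input at this output position is [7 7 3 / 6 14 10 / 11 12 8]. Elementwise product with the kernel and sum: 7·1 + 3·2 + 6·2 + 10·-1 + 11·1 + 12·2.

50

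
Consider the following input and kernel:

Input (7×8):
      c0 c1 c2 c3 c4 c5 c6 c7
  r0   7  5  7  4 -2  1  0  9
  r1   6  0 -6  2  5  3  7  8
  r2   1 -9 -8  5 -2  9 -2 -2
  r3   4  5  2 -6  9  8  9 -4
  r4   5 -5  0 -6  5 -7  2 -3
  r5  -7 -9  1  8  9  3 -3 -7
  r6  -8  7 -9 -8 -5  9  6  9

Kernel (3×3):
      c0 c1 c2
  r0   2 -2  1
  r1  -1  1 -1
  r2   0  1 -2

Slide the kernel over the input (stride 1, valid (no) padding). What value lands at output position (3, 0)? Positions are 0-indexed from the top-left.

-21

The receptive field on the input at this output position is [4 5 2 / 5 -5 0 / -7 -9 1]. Elementwise product with the kernel and sum: 4·2 + 5·-2 + 2·1 + 5·-1 + -5·1 + 0·-1 + -9·1 + 1·-2.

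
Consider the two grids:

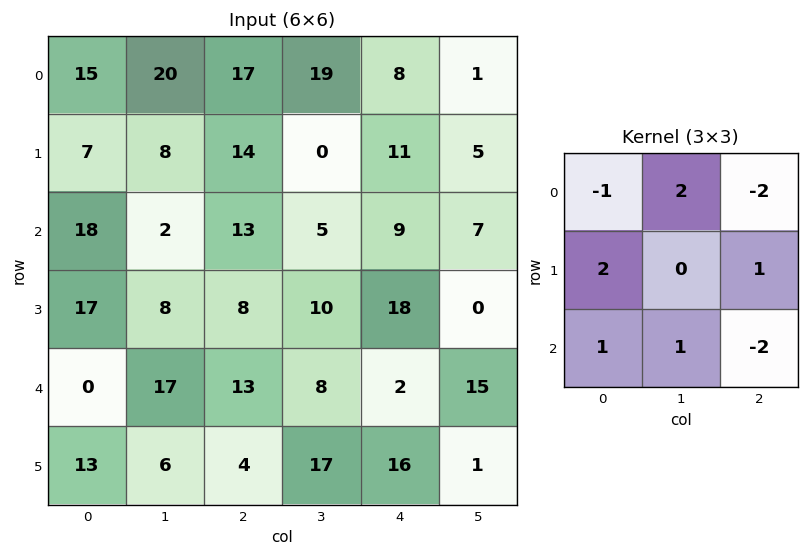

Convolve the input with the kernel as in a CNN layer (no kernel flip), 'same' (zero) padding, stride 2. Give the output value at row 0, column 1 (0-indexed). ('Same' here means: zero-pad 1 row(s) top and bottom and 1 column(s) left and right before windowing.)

81

The receptive field on the zero-padded input at this output position is [0 0 0 / 20 17 19 / 8 14 0]. Elementwise product with the kernel and sum: 0·-1 + 0·2 + 0·-2 + 20·2 + 19·1 + 8·1 + 14·1 + 0·-2.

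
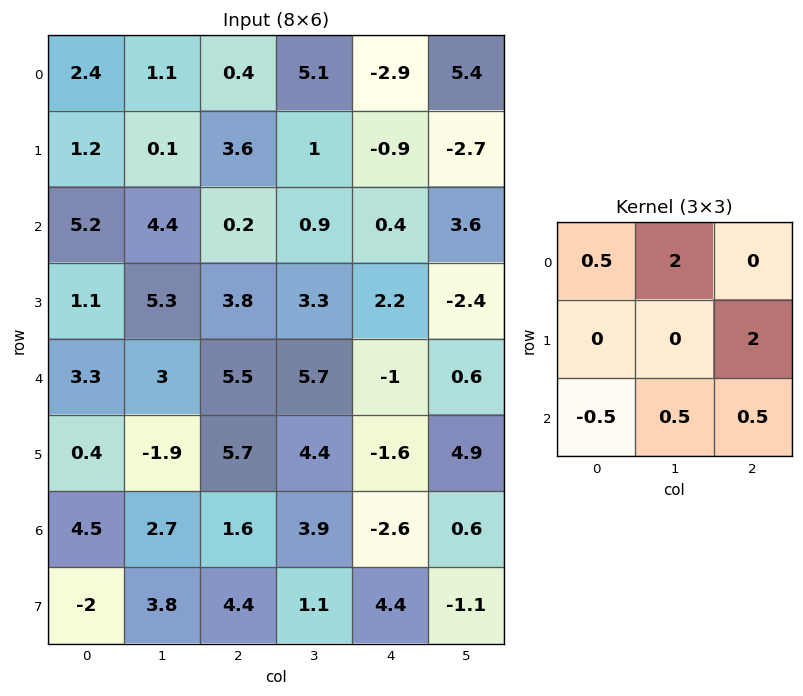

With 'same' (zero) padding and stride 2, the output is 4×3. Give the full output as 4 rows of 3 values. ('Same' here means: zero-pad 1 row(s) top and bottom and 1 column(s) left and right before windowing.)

2.85 12.45 8.5
14.4 9.95 4.15
7.45 27.65 6.7
7.1 19.1 1.3

Output[0,0]: The receptive field on the zero-padded input at this output position is [0 0 0 / 0 2.4 1.1 / 0 1.2 0.1]. Elementwise product with the kernel and sum: 0·0.5 + 0·2 + 1.1·2 + 0·-0.5 + 1.2·0.5 + 0.1·0.5.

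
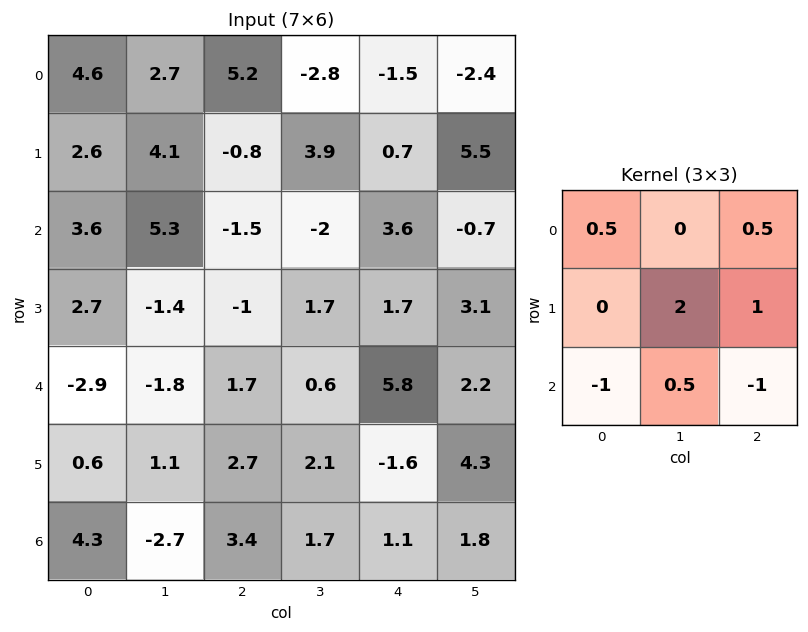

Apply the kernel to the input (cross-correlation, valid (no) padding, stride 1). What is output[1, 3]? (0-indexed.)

The receptive field on the input at this output position is [3.9 0.7 5.5 / -2 3.6 -0.7 / 1.7 1.7 3.1]. Elementwise product with the kernel and sum: 3.9·0.5 + 5.5·0.5 + 3.6·2 + -0.7·1 + 1.7·-1 + 1.7·0.5 + 3.1·-1.

7.25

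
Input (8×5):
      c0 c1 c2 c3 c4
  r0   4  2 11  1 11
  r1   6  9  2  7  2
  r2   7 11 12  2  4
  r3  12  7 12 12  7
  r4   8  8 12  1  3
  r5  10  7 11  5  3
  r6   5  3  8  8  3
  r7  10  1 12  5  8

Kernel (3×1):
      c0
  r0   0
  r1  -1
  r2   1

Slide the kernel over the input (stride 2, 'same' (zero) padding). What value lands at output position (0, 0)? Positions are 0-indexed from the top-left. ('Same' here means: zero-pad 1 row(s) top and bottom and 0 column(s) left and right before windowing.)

The receptive field on the zero-padded input at this output position is [0 / 4 / 6]. Elementwise product with the kernel and sum: 4·-1 + 6·1.

2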